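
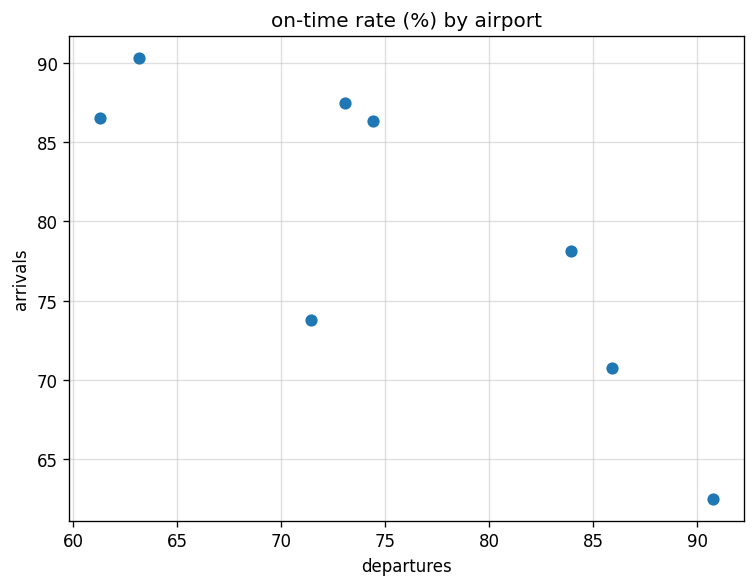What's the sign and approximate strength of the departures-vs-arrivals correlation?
negative, strong

Points are negatively correlated; strong (|r| ≈ 0.8).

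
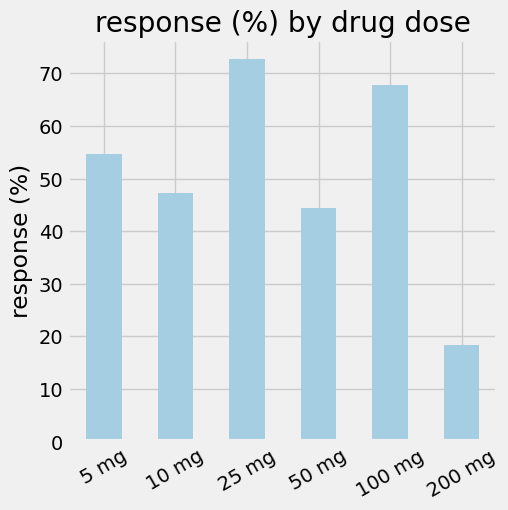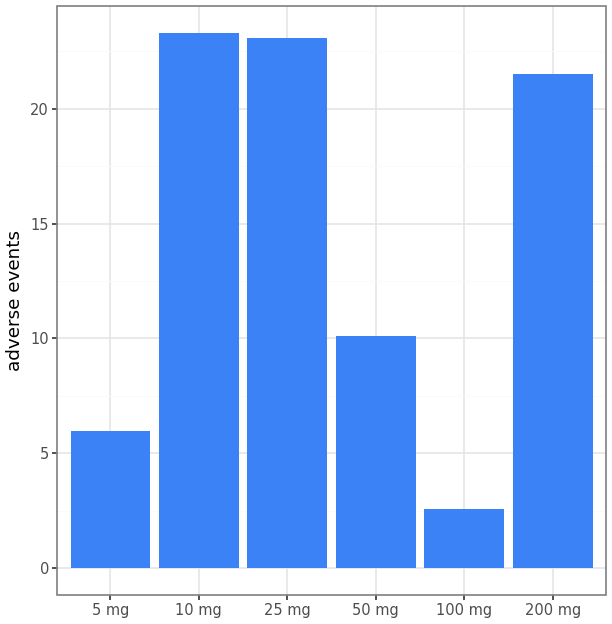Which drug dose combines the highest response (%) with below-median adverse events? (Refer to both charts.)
100 mg

Chart 2 median adverse events ≈ 15; below-median drug doses: 5 mg, 50 mg, 100 mg. Among those, 100 mg has the highest response (%) (≈ 70).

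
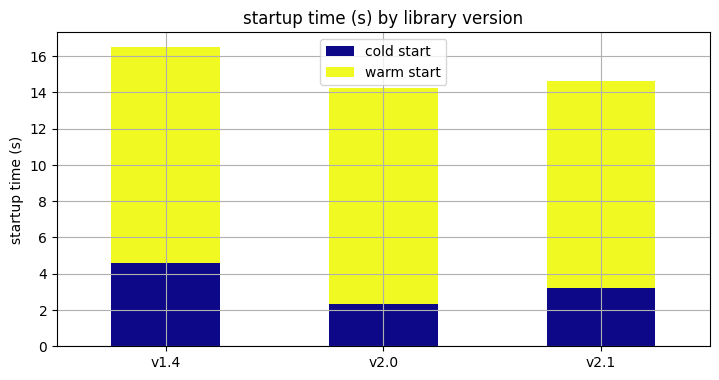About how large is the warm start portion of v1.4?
≈ 12

warm start top ≈ 16, bottom ≈ 4; segment ≈ 12.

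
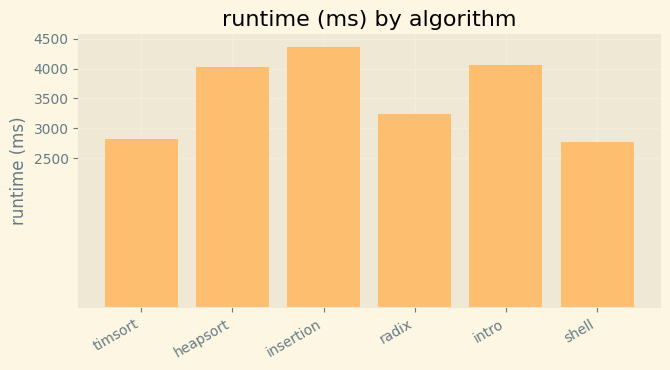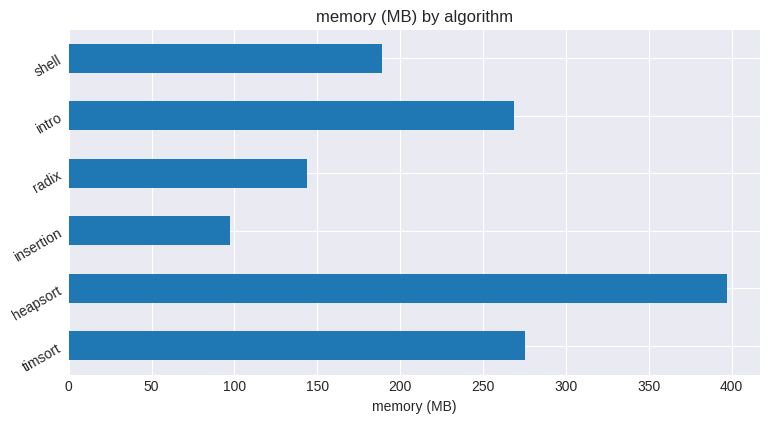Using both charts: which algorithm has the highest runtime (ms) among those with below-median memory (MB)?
Chart 2 median memory (MB) ≈ 250; below-median algorithms: insertion, radix, shell. Among those, insertion has the highest runtime (ms) (≈ 4500).

insertion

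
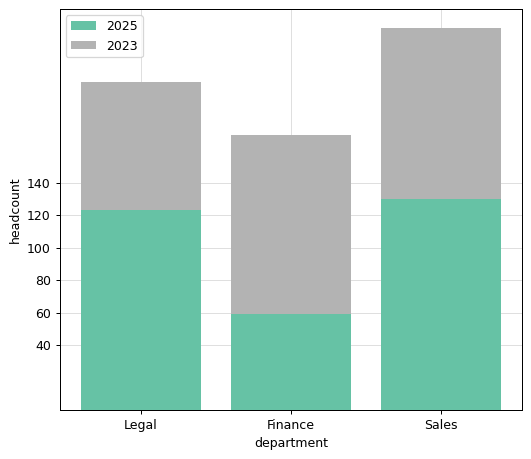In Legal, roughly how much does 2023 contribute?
≈ 80

2023 top ≈ 200, bottom ≈ 120; segment ≈ 80.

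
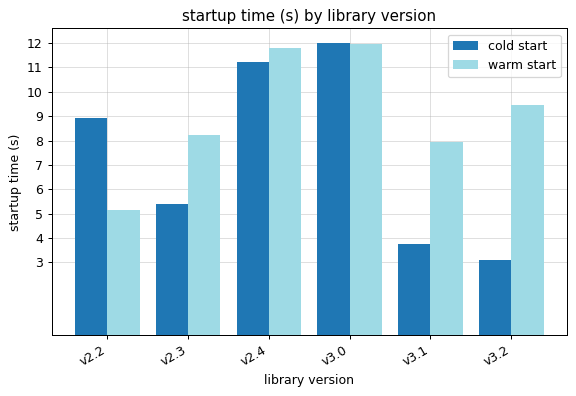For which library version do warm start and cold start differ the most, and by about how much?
v3.2, ≈ 6 s

v3.2: warm start ≈ 9, cold start ≈ 3 → gap ≈ 6. Next-largest (v3.1) is only ≈ 4.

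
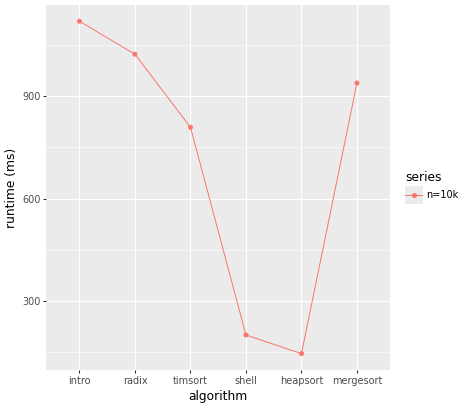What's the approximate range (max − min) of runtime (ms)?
≈ 1000

Max intro ≈ 1100, min heapsort ≈ 100; range ≈ 1000.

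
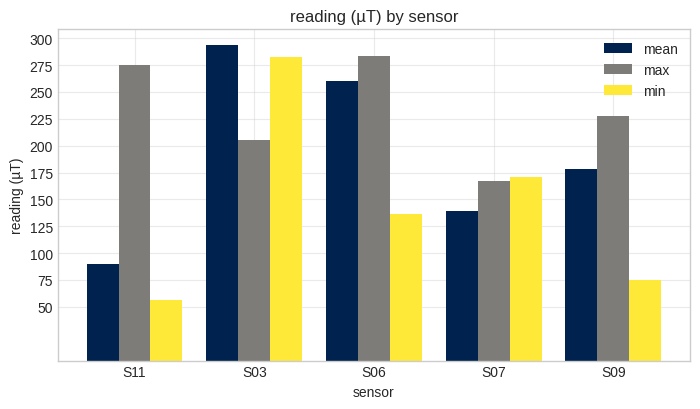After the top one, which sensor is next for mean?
S06

Top 3 for mean: S03 ≈ 300, S06 ≈ 250, S09 ≈ 175.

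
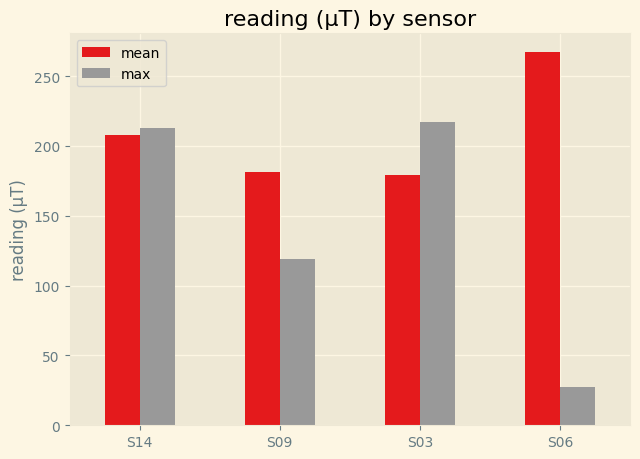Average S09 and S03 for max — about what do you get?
≈ 175

(125 + 225) / 2 ≈ 175.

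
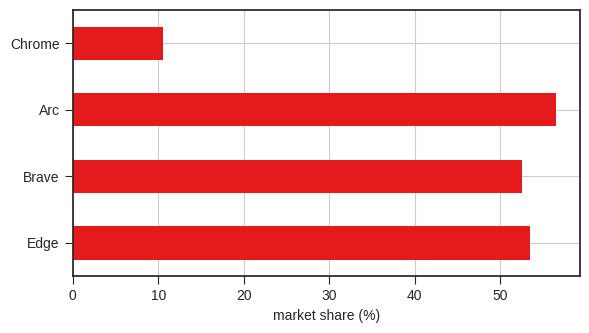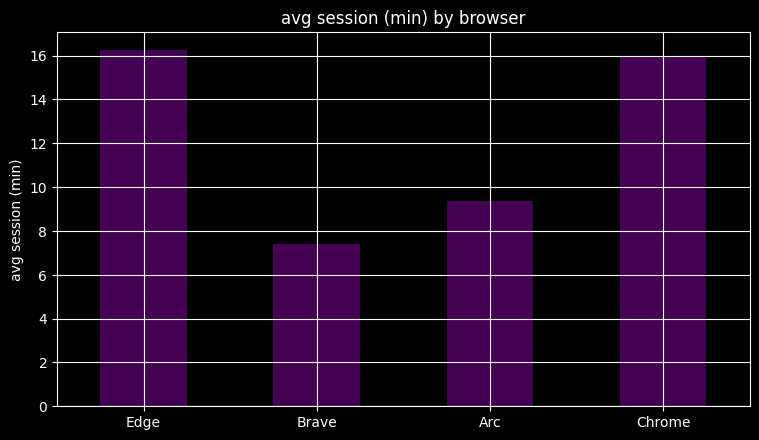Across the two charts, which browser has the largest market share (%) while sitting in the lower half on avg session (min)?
Arc

Chart 2 median avg session (min) ≈ 12; below-median browsers: Brave, Arc. Among those, Arc has the highest market share (%) (≈ 60).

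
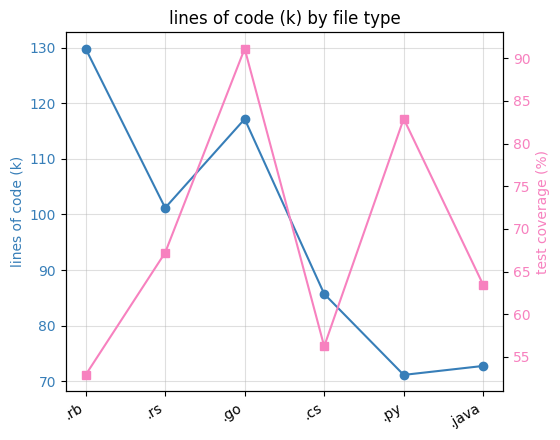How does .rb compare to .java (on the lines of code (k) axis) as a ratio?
.rb ≈ 130, .java ≈ 75; 130/75 ≈ 1.73.

≈ 1.73×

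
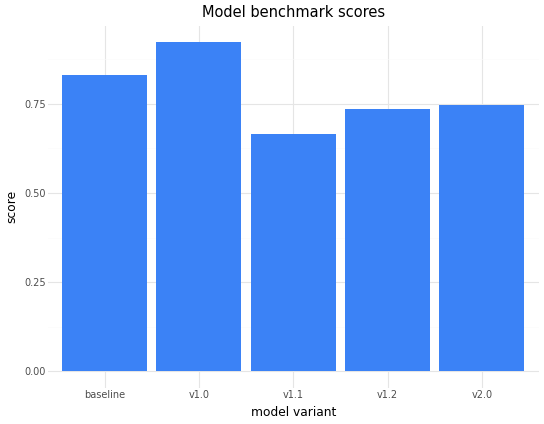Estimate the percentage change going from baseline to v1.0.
baseline ≈ 0.8, v1.0 ≈ 0.9; (0.9 − 0.8) / 0.8 ≈ +12.5%.

≈ +12.5%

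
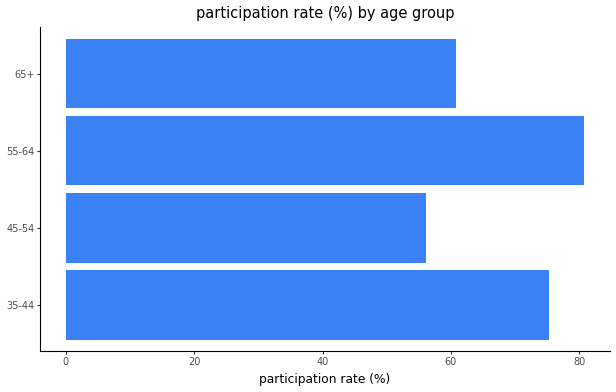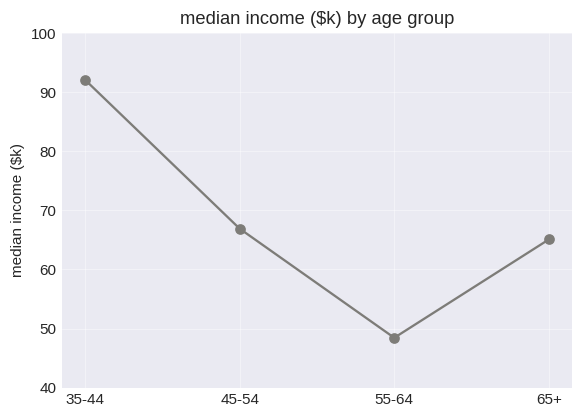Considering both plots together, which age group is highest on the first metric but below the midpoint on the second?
Chart 2 median median income ($k) ≈ 70; below-median age groups: 55-64, 65+. Among those, 55-64 has the highest participation rate (%) (≈ 80).

55-64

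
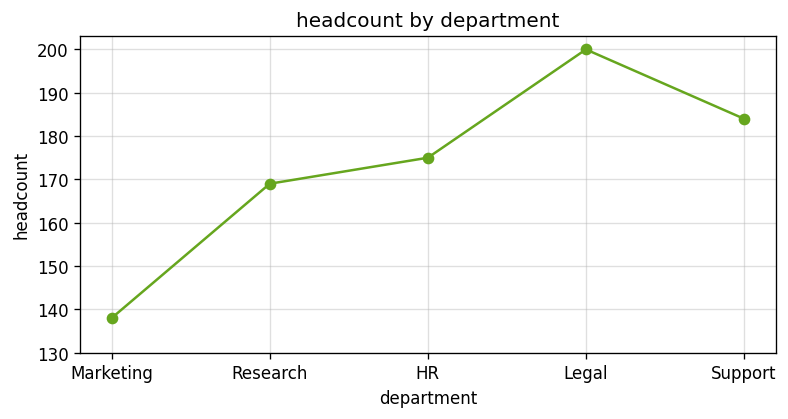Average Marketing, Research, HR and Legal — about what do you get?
≈ 172

(140 + 170 + 180 + 200) / 4 ≈ 172.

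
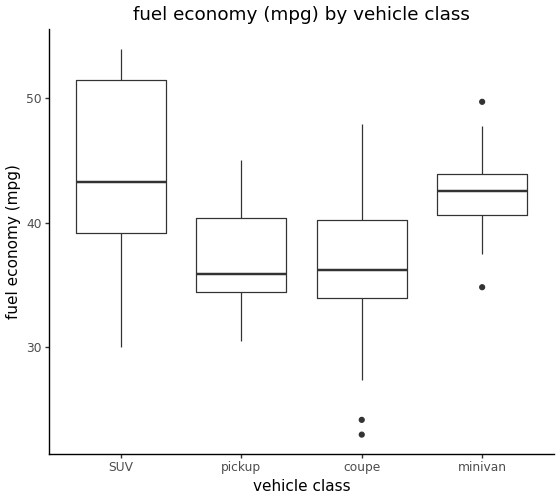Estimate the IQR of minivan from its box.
≈ 3

Q3 ≈ 44, Q1 ≈ 41; IQR ≈ 3.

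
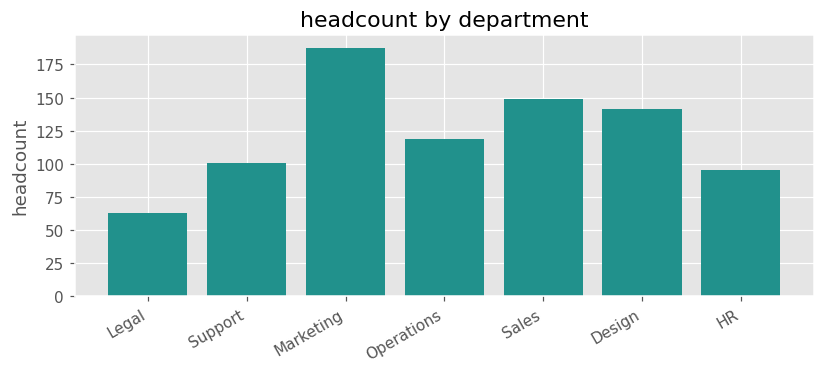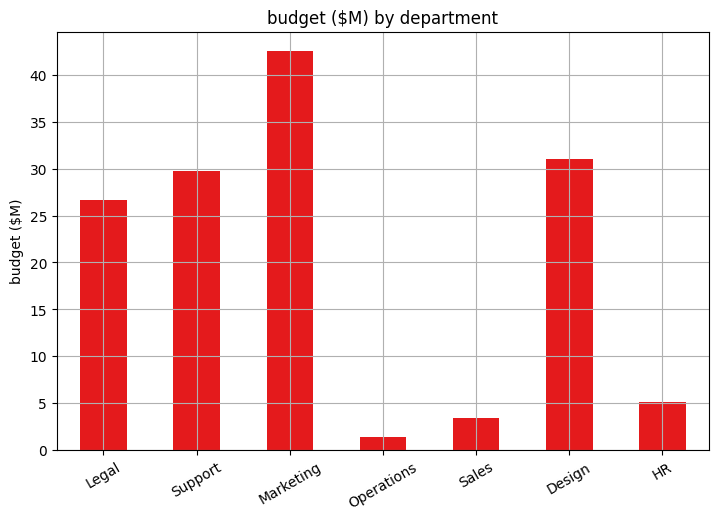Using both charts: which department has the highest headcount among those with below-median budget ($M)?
Chart 2 median budget ($M) ≈ 25; below-median departments: Operations, Sales, HR. Among those, Sales has the highest headcount (≈ 140).

Sales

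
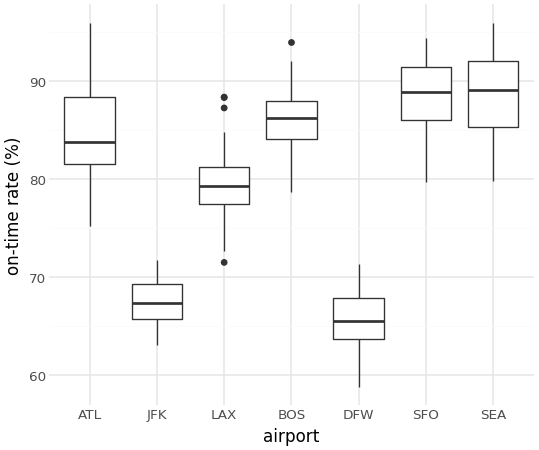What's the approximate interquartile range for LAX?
Q3 ≈ 82, Q1 ≈ 78; IQR ≈ 4.

≈ 4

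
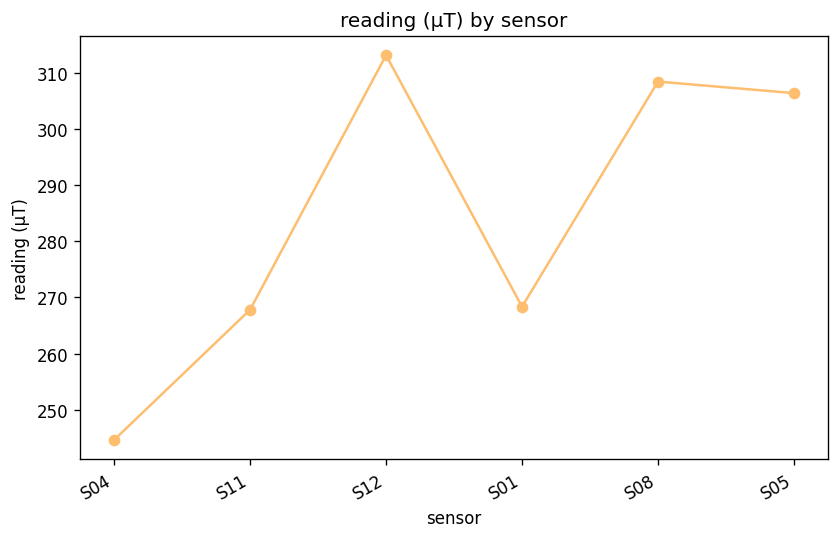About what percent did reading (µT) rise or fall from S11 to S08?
S11 ≈ 270, S08 ≈ 310; (310 − 270) / 270 ≈ +14.8%.

≈ +14.8%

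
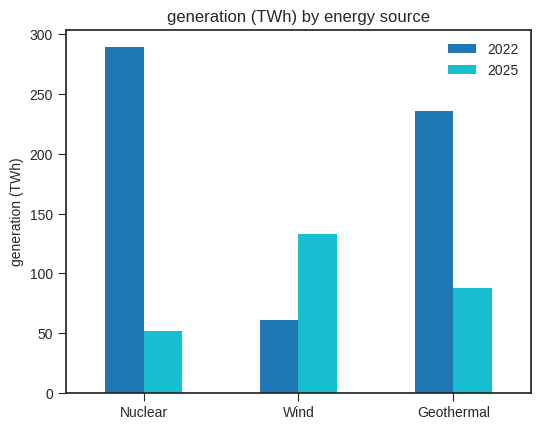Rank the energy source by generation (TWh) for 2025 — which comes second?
Geothermal

Top 3 for 2025: Wind ≈ 125, Geothermal ≈ 100, Nuclear ≈ 50.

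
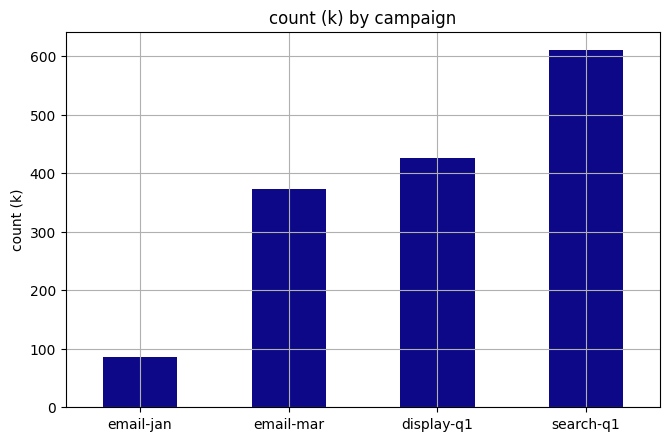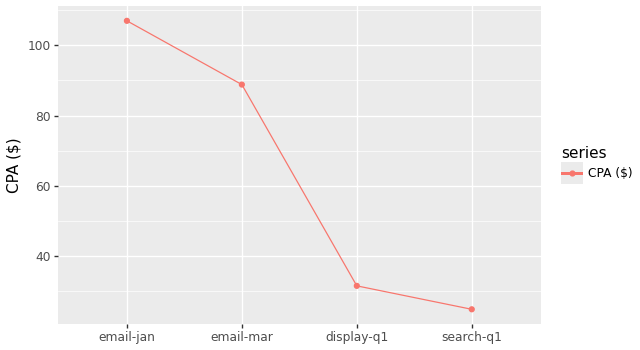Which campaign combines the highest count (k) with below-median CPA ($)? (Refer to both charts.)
Chart 2 median CPA ($) ≈ 60; below-median campaigns: display-q1, search-q1. Among those, search-q1 has the highest count (k) (≈ 600).

search-q1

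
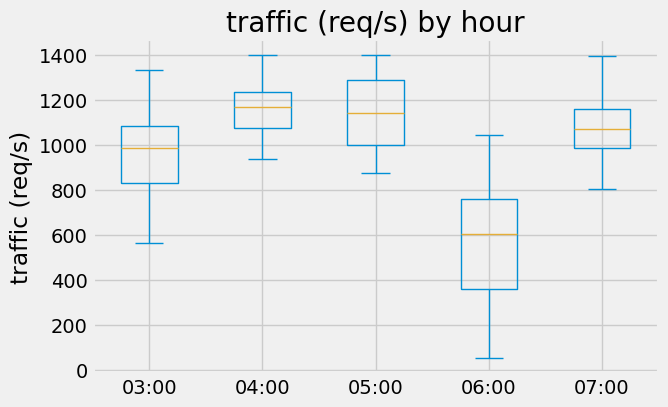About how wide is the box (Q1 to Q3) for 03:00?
Q3 ≈ 1100, Q1 ≈ 800; IQR ≈ 300.

≈ 300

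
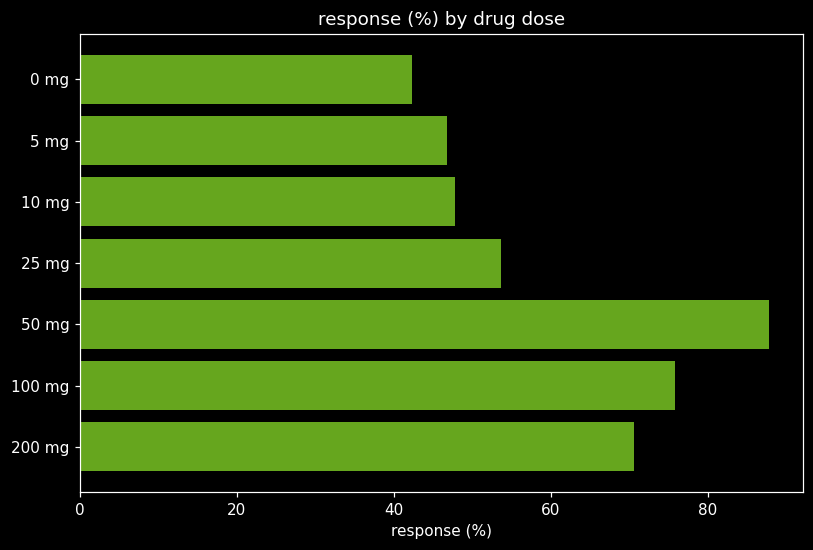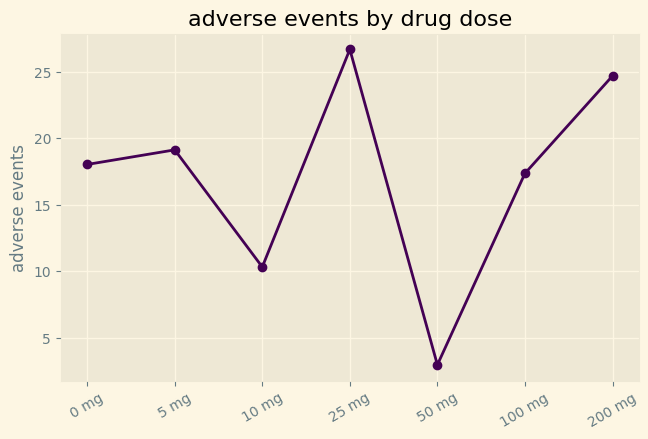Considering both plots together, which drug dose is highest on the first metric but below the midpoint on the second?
Chart 2 median adverse events ≈ 20; below-median drug doses: 10 mg, 50 mg, 100 mg. Among those, 50 mg has the highest response (%) (≈ 90).

50 mg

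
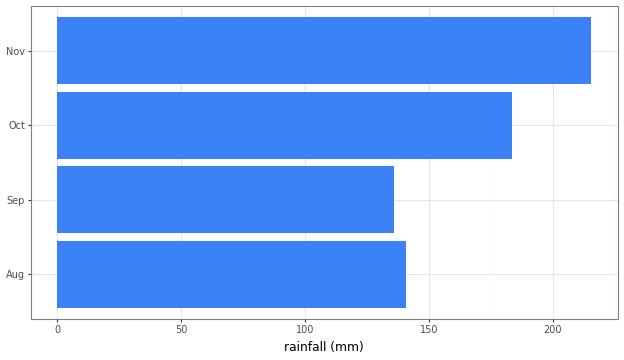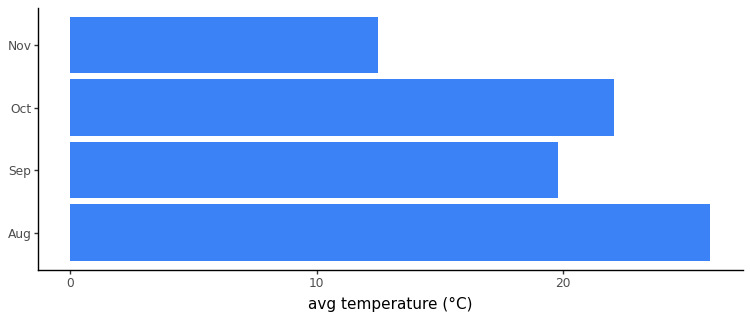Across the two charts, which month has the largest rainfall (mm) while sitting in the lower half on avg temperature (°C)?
Chart 2 median avg temperature (°C) ≈ 20; below-median months: Sep, Nov. Among those, Nov has the highest rainfall (mm) (≈ 220).

Nov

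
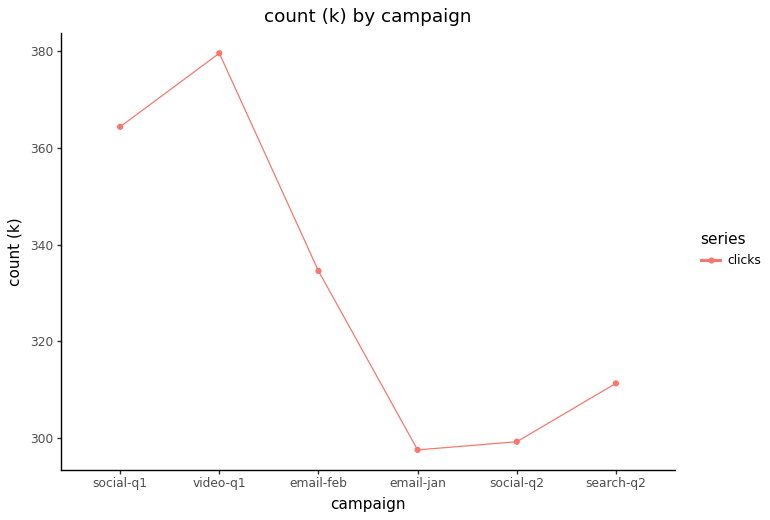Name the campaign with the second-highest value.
social-q1

Top 3: video-q1 ≈ 380, social-q1 ≈ 360, email-feb ≈ 330.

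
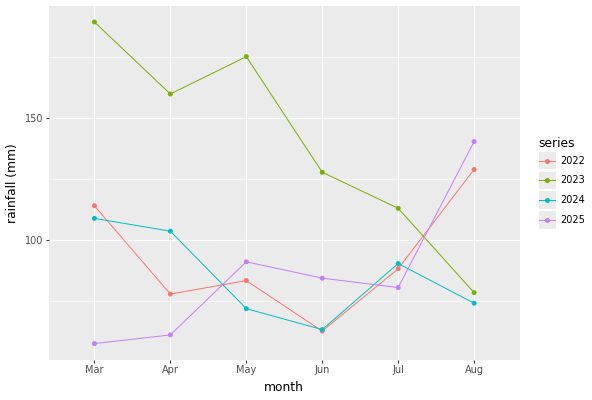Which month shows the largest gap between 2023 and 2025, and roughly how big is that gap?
Mar, ≈ 120 mm

Mar: 2023 ≈ 180, 2025 ≈ 60 → gap ≈ 120. Next-largest (Apr) is only ≈ 100.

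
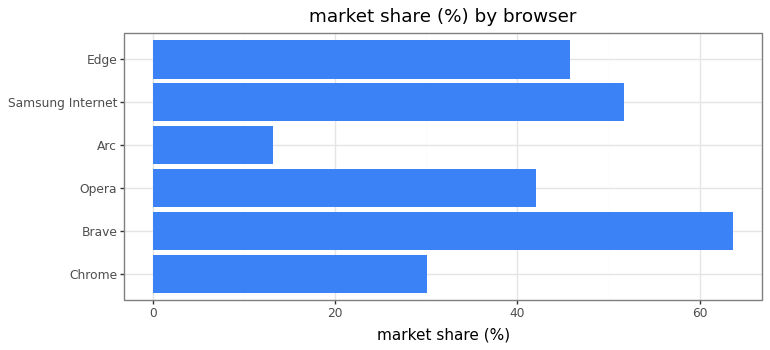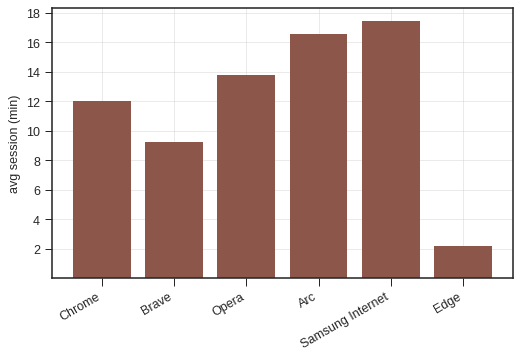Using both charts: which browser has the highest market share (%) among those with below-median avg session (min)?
Brave

Chart 2 median avg session (min) ≈ 12; below-median browsers: Chrome, Brave, Edge. Among those, Brave has the highest market share (%) (≈ 60).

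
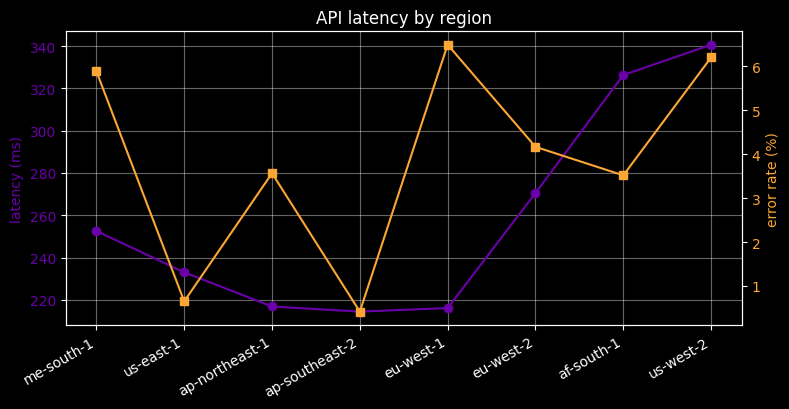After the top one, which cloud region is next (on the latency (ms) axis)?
af-south-1

Top 3 (on the latency (ms) axis): us-west-2 ≈ 340, af-south-1 ≈ 320, eu-west-2 ≈ 280.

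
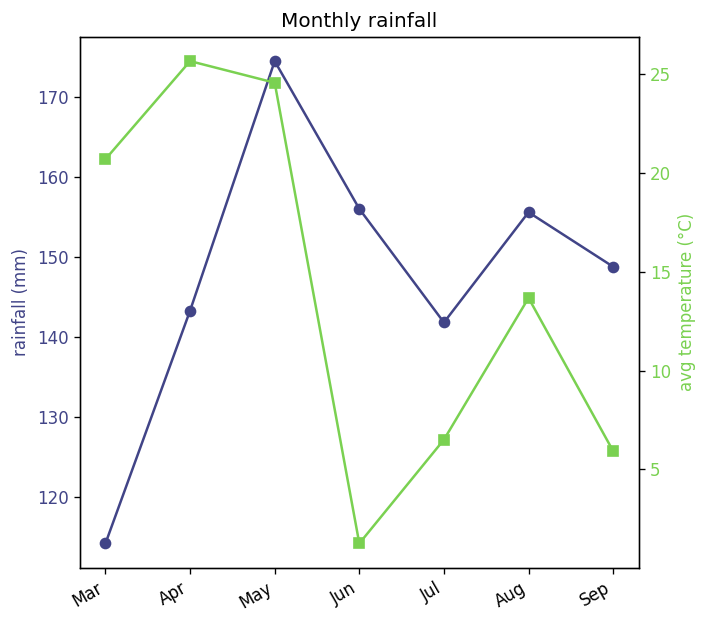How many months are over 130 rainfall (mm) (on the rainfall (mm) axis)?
Above 130: Apr, May, Jun, Jul, Aug, Sep.

6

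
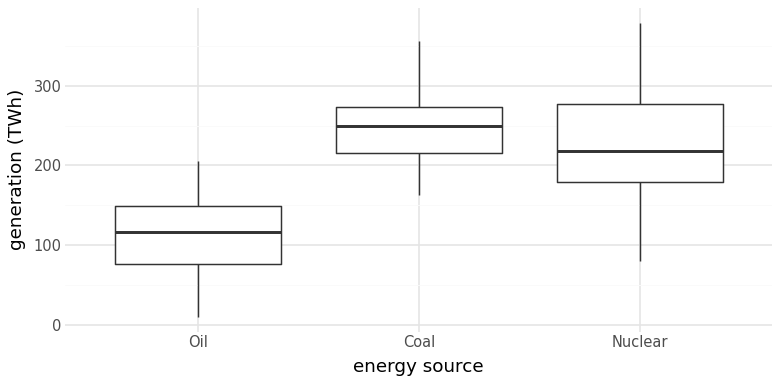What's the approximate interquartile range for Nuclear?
≈ 100

Q3 ≈ 280, Q1 ≈ 180; IQR ≈ 100.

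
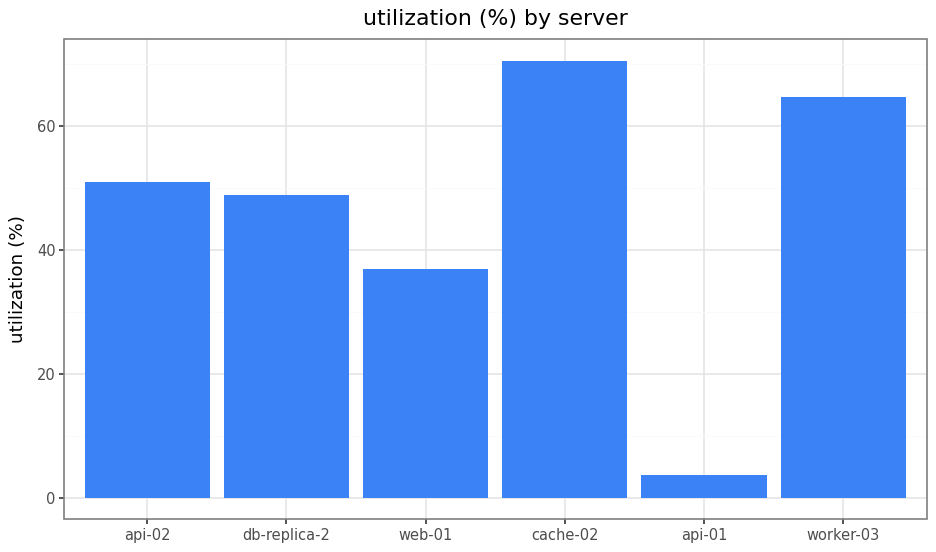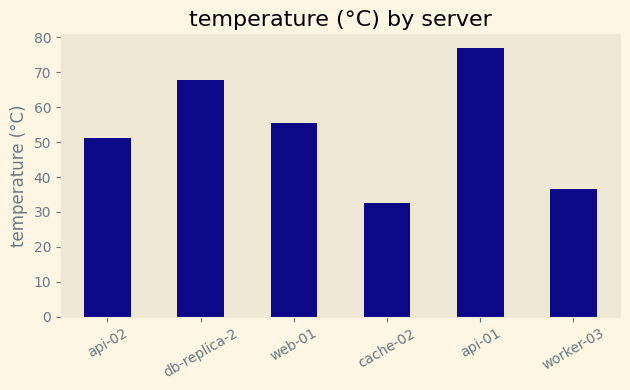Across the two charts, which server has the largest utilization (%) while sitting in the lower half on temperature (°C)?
Chart 2 median temperature (°C) ≈ 50; below-median servers: api-02, cache-02, worker-03. Among those, cache-02 has the highest utilization (%) (≈ 70).

cache-02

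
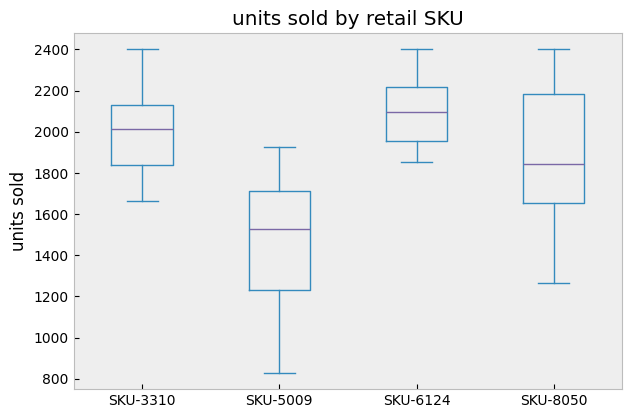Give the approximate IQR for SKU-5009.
Q3 ≈ 1700, Q1 ≈ 1200; IQR ≈ 500.

≈ 500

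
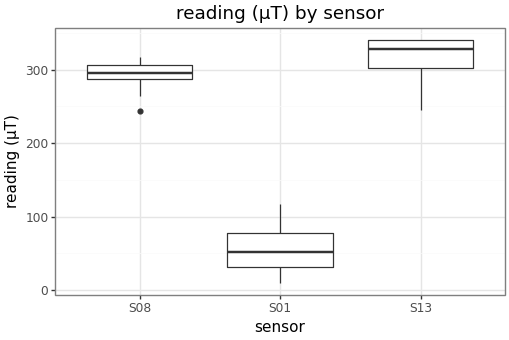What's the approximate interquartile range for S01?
Q3 ≈ 75, Q1 ≈ 25; IQR ≈ 50.

≈ 50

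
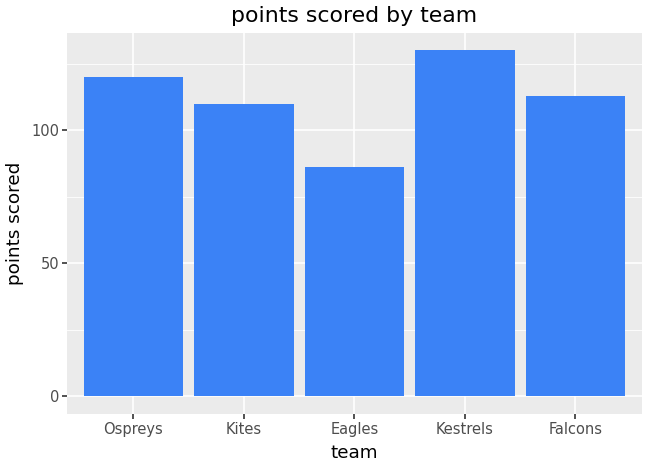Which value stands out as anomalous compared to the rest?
Eagles ≈ 80; the rest sit between ≈ 120 and ≈ 120.

Eagles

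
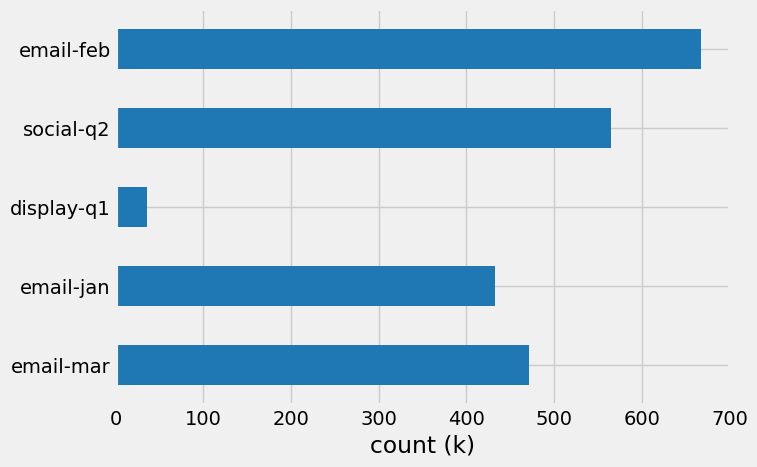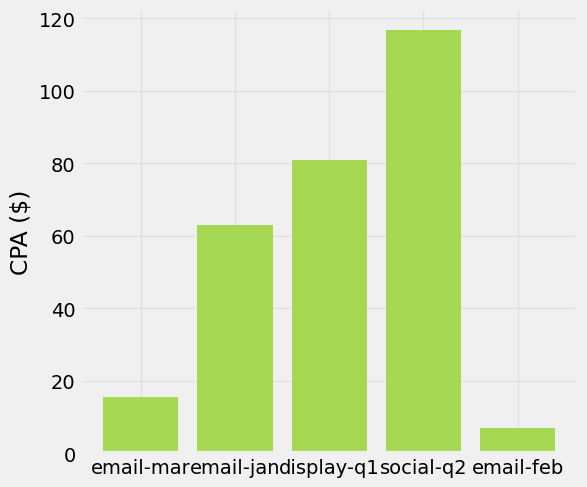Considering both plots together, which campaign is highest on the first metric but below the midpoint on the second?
email-feb

Chart 2 median CPA ($) ≈ 60; below-median campaigns: email-mar, email-feb. Among those, email-feb has the highest count (k) (≈ 700).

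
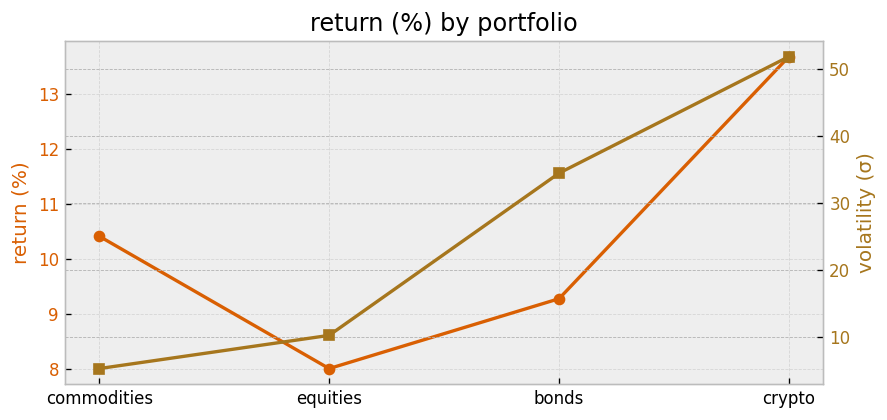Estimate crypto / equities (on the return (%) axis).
crypto ≈ 13.5, equities ≈ 8.0; 13.5/8.0 ≈ 1.69.

≈ 1.69×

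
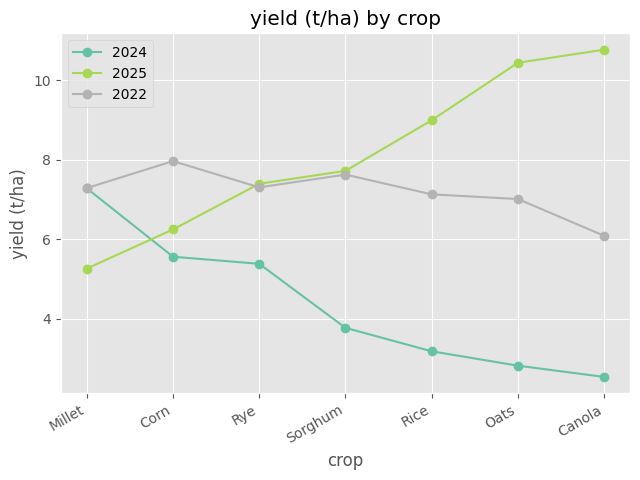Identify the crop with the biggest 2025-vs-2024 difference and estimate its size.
Canola: 2025 ≈ 11, 2024 ≈ 3 → gap ≈ 8. Next-largest (Oats) is only ≈ 7.

Canola, ≈ 8 t/ha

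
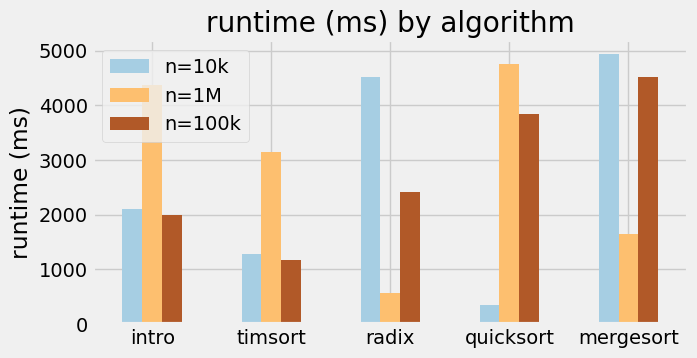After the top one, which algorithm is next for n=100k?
quicksort

Top 3 for n=100k: mergesort ≈ 4500, quicksort ≈ 4000, radix ≈ 2500.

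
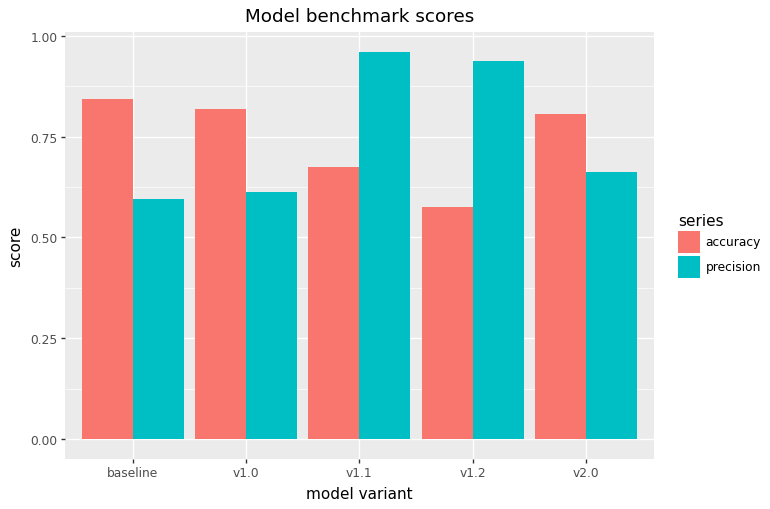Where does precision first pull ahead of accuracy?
v1.0: precision ≈ 0.6 vs accuracy ≈ 0.8 (not yet); v1.1: precision ≈ 1.0 vs accuracy ≈ 0.7 (first crossover).

v1.1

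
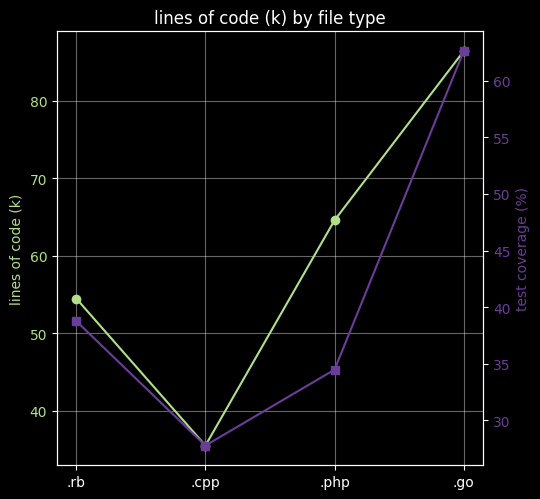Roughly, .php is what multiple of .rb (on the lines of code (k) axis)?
≈ 1.18×

.php ≈ 65, .rb ≈ 55; 65/55 ≈ 1.18.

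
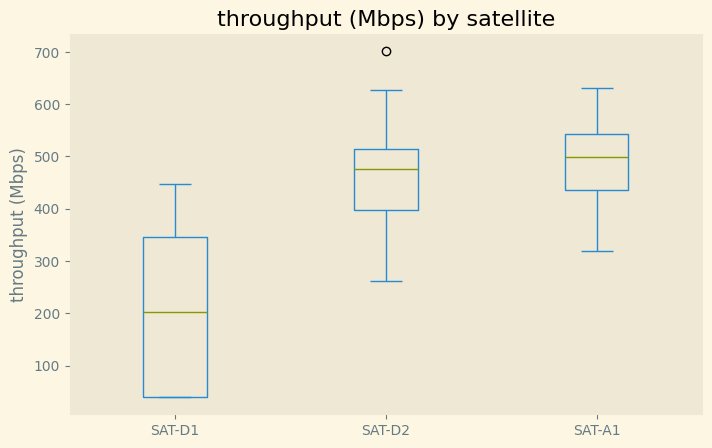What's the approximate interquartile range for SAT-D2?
Q3 ≈ 525, Q1 ≈ 400; IQR ≈ 125.

≈ 125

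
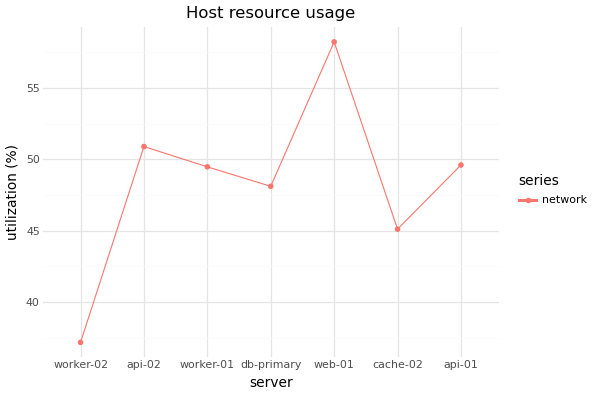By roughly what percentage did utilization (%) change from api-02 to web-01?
≈ +16%

api-02 ≈ 50, web-01 ≈ 58; (58 − 50) / 50 ≈ +16%.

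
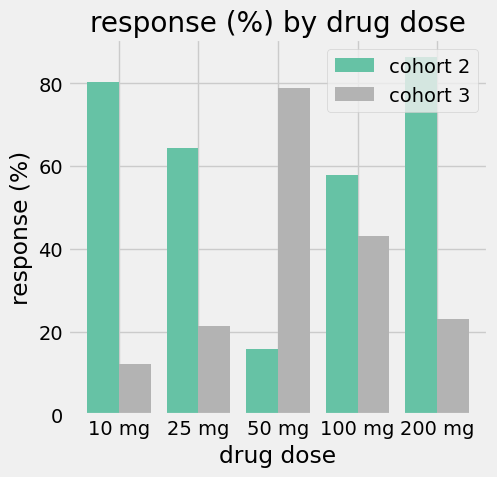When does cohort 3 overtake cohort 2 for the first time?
25 mg: cohort 3 ≈ 20 vs cohort 2 ≈ 60 (not yet); 50 mg: cohort 3 ≈ 80 vs cohort 2 ≈ 20 (first crossover).

50 mg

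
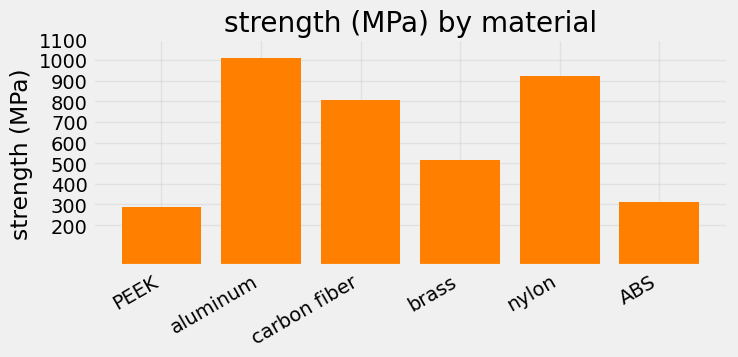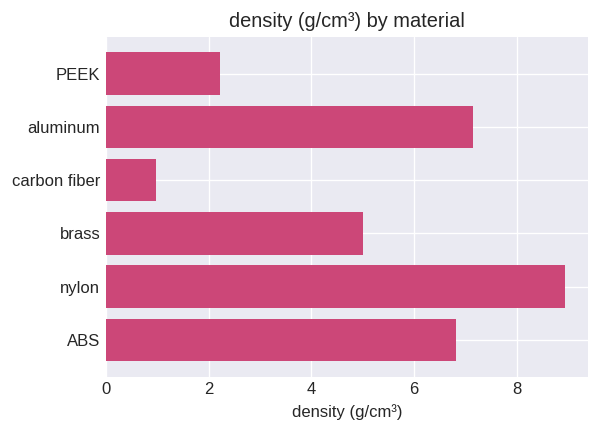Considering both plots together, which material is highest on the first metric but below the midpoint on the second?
carbon fiber

Chart 2 median density (g/cm³) ≈ 6; below-median materials: PEEK, carbon fiber, brass. Among those, carbon fiber has the highest strength (MPa) (≈ 800).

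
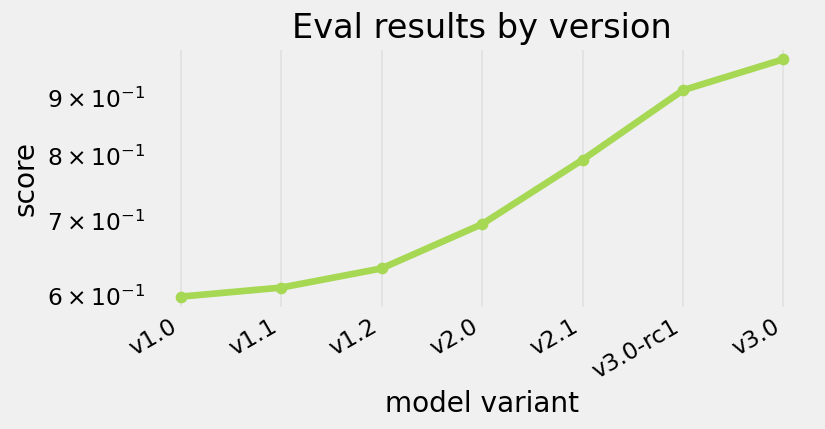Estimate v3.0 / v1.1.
≈ 1.58×

v3.0 ≈ 0.95, v1.1 ≈ 0.60; 0.95/0.60 ≈ 1.58.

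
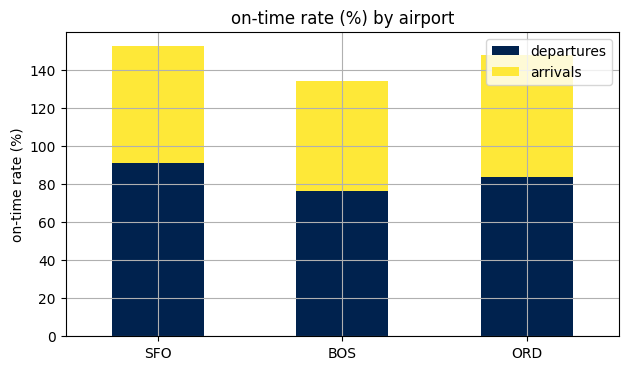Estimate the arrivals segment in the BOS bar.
arrivals top ≈ 140, bottom ≈ 80; segment ≈ 60.

≈ 60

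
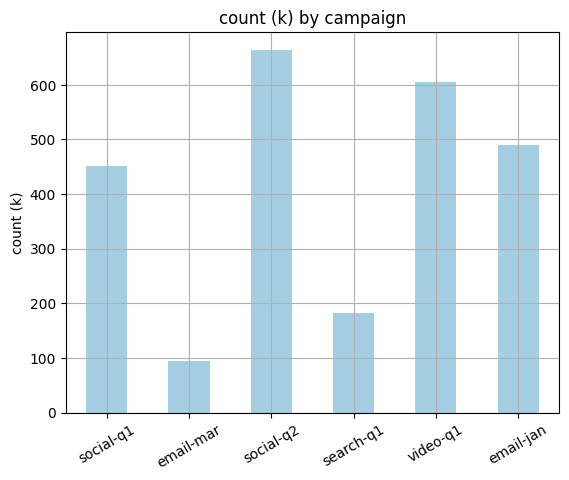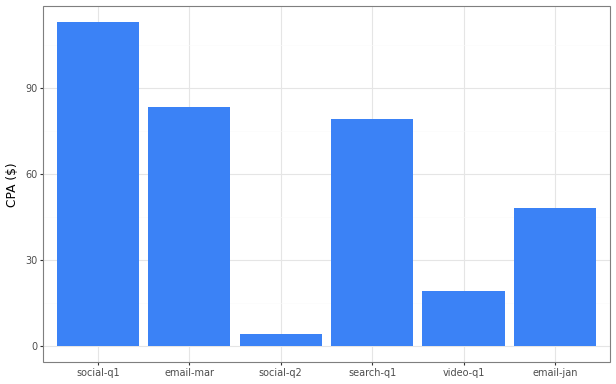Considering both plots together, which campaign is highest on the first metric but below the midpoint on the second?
social-q2

Chart 2 median CPA ($) ≈ 60; below-median campaigns: social-q2, video-q1, email-jan. Among those, social-q2 has the highest count (k) (≈ 700).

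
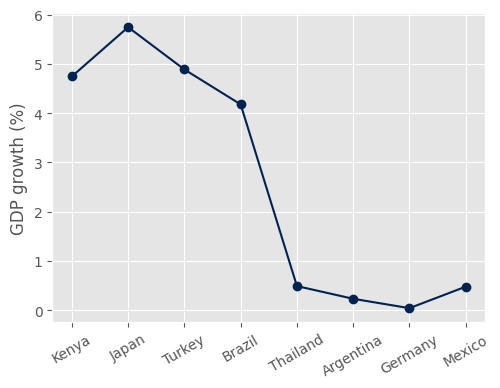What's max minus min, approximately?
Max Japan ≈ 5.5, min Germany ≈ 0.0; range ≈ 5.5.

≈ 5.5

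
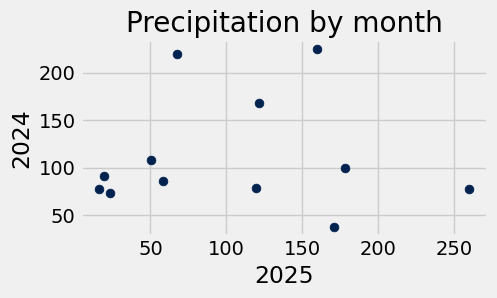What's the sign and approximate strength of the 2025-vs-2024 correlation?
no clear correlation

Points are roughly uncorrelated; weak (|r| ≈ 0.0).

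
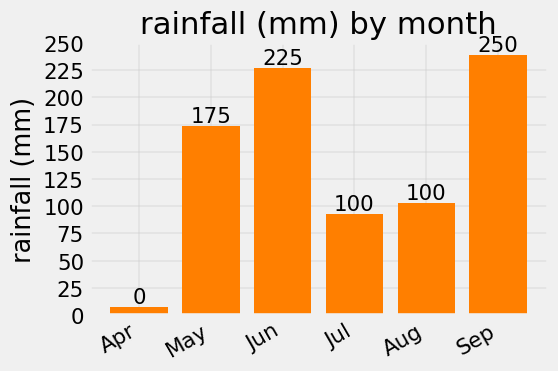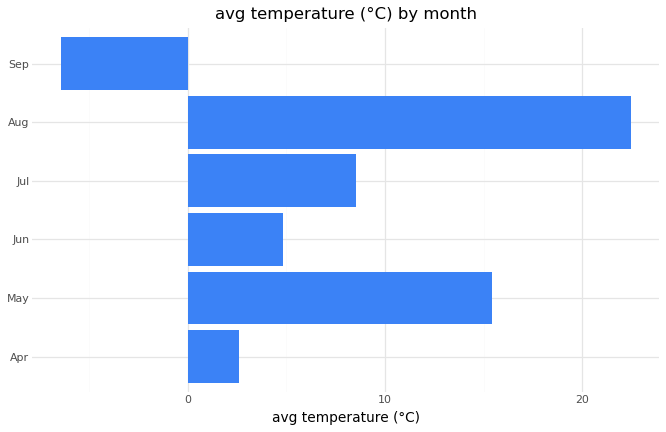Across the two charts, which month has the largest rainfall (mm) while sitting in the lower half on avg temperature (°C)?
Chart 2 median avg temperature (°C) ≈ 5; below-median months: Apr, Jun, Sep. Among those, Sep has the highest rainfall (mm) (≈ 250).

Sep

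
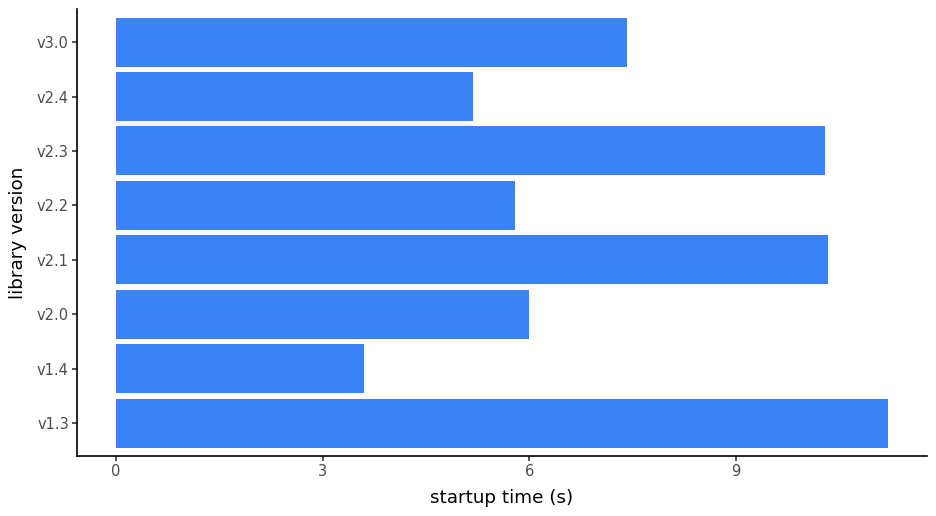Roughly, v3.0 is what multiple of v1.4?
v3.0 ≈ 7, v1.4 ≈ 4; 7/4 ≈ 1.75.

≈ 1.75×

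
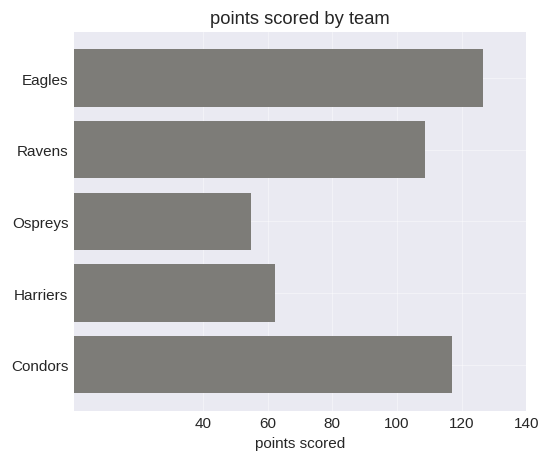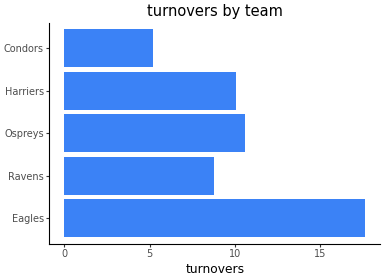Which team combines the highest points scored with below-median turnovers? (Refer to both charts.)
Condors

Chart 2 median turnovers ≈ 10; below-median teams: Ravens, Condors. Among those, Condors has the highest points scored (≈ 120).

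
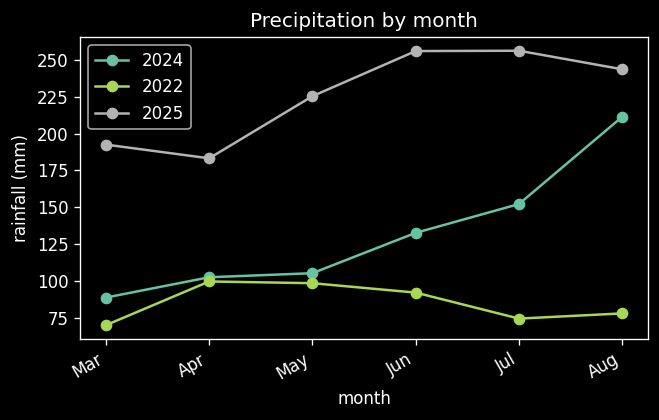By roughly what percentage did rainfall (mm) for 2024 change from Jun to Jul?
≈ +14.3%

Jun ≈ 140, Jul ≈ 160; (160 − 140) / 140 ≈ +14.3%.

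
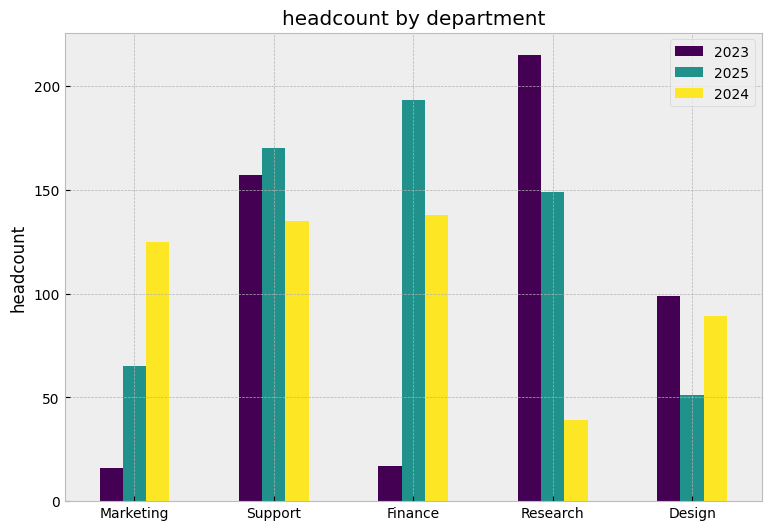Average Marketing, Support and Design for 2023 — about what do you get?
≈ 93

(20 + 160 + 100) / 3 ≈ 93.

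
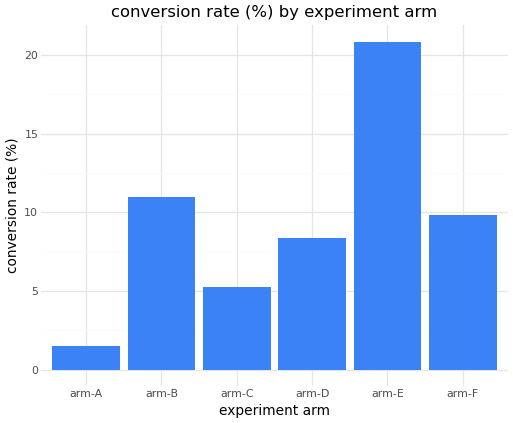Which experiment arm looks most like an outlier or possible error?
arm-E ≈ 20; the rest sit between ≈ 2 and ≈ 10.

arm-E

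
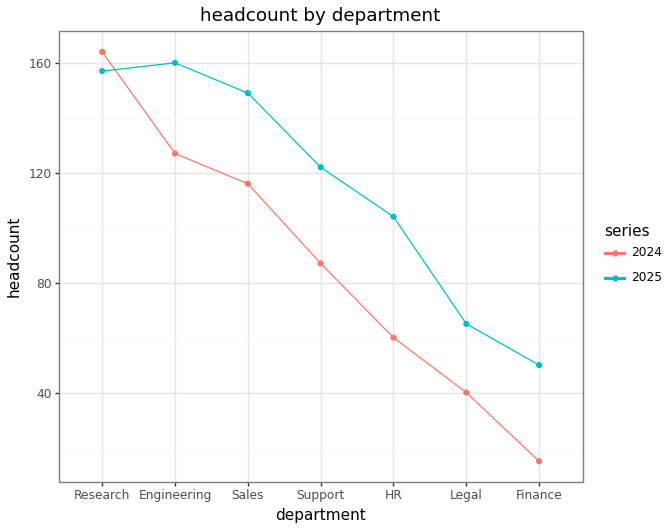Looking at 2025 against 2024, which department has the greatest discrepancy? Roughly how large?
HR, ≈ 40

HR: 2025 ≈ 100, 2024 ≈ 60 → gap ≈ 40. Next-largest (Finance) is only ≈ 20.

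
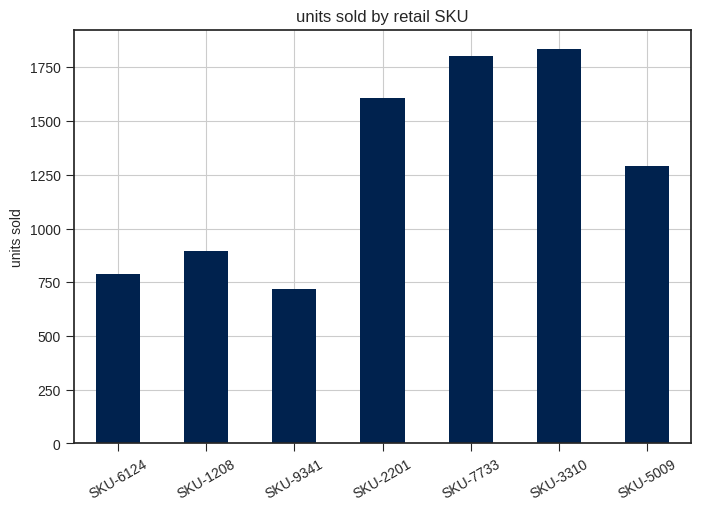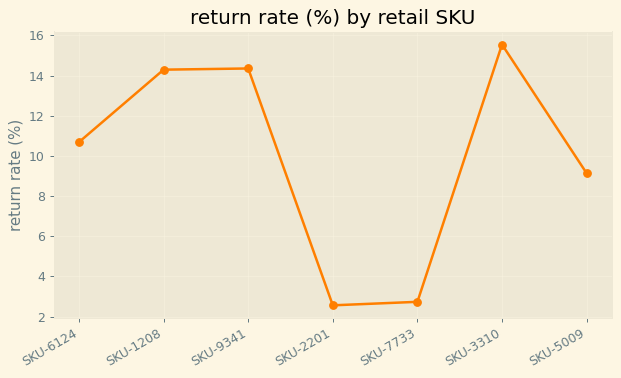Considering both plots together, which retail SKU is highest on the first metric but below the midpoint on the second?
Chart 2 median return rate (%) ≈ 10; below-median retail SKUs: SKU-2201, SKU-7733, SKU-5009. Among those, SKU-7733 has the highest units sold (≈ 1800).

SKU-7733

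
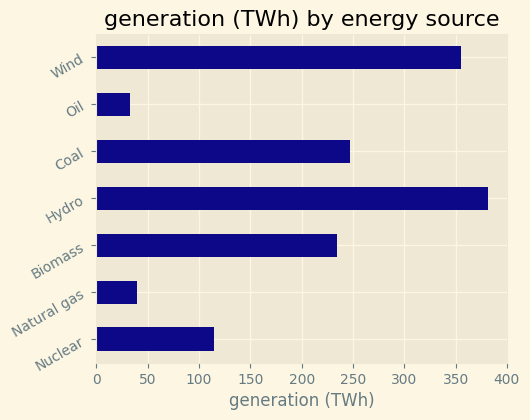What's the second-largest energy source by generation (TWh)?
Top 3: Hydro ≈ 400, Wind ≈ 350, Coal ≈ 250.

Wind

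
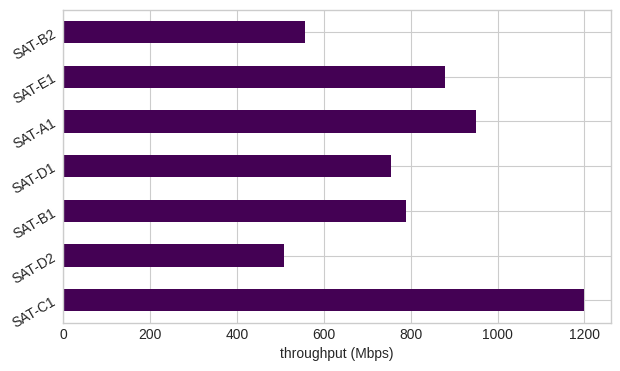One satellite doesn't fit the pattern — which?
SAT-C1

SAT-C1 ≈ 1200; the rest sit between ≈ 500 and ≈ 1000.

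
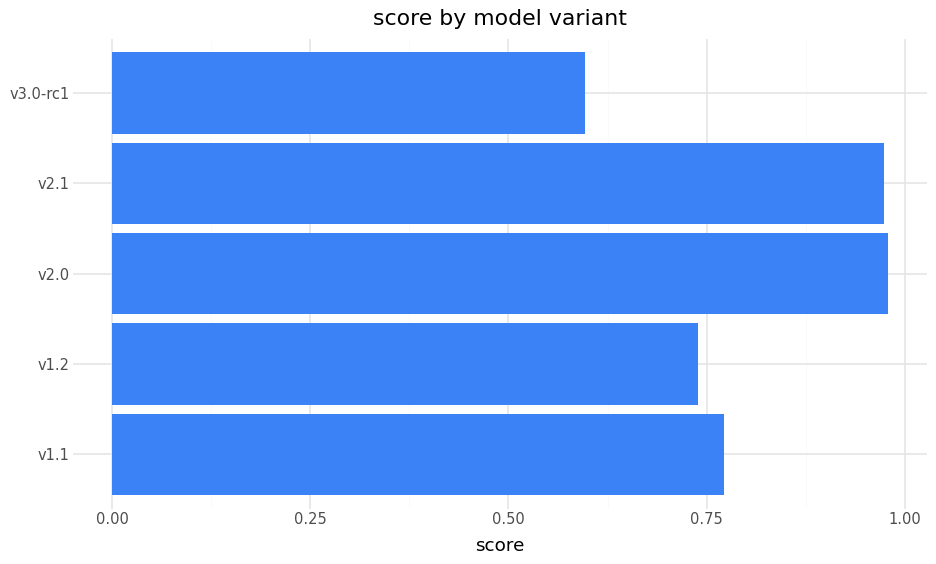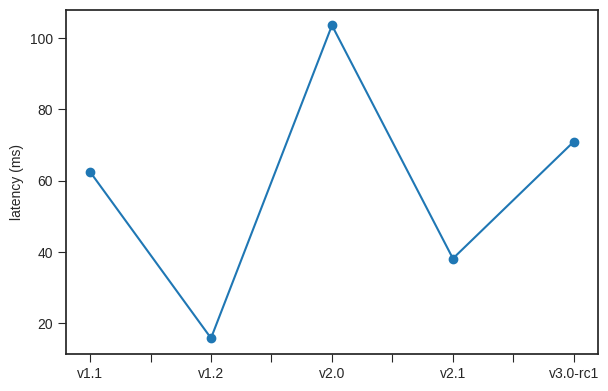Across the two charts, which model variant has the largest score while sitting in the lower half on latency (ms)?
Chart 2 median latency (ms) ≈ 60; below-median model variants: v1.2, v2.1. Among those, v2.1 has the highest score (≈ 1).

v2.1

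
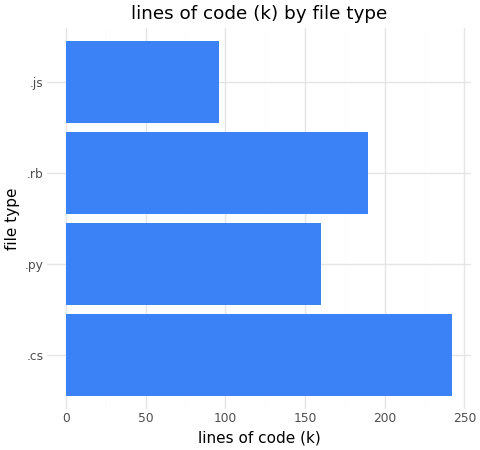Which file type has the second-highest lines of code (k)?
.rb

Top 3: .cs ≈ 250, .rb ≈ 200, .py ≈ 150.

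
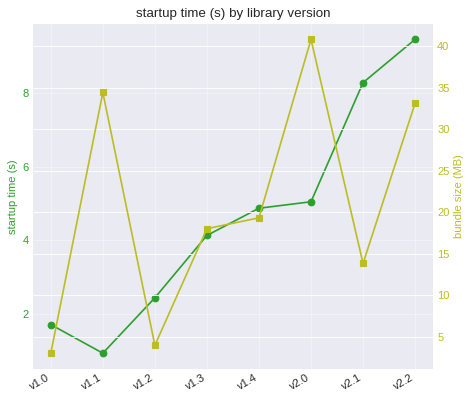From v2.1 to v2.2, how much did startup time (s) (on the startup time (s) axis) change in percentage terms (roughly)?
v2.1 ≈ 8, v2.2 ≈ 9; (9 − 8) / 8 ≈ +12.5%.

≈ +12.5%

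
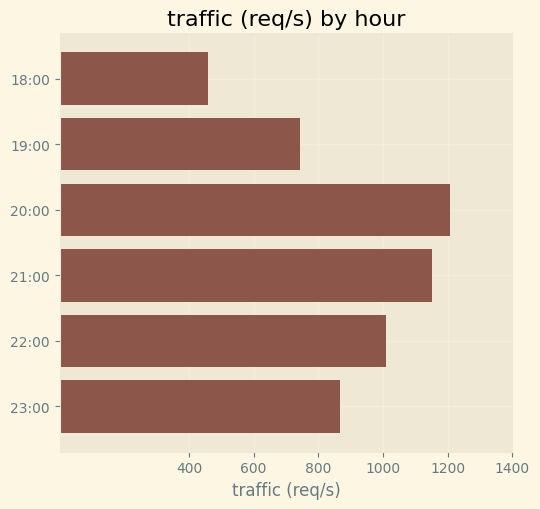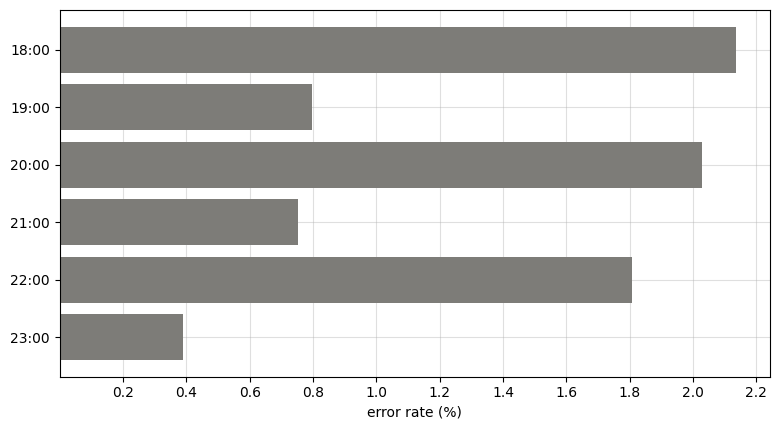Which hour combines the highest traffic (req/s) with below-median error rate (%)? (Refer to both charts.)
Chart 2 median error rate (%) ≈ 1.4; below-median hours: 19:00, 21:00, 23:00. Among those, 21:00 has the highest traffic (req/s) (≈ 1200).

21:00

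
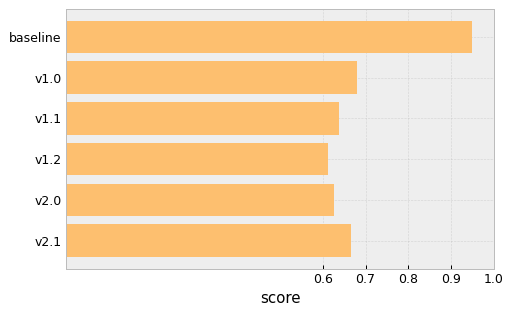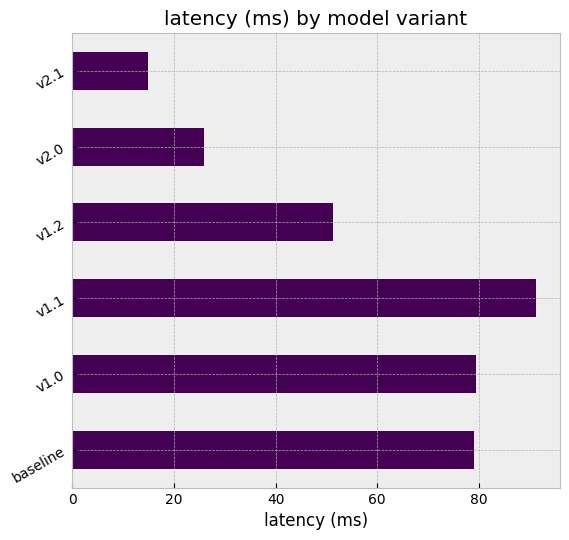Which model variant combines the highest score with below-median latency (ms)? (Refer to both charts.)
Chart 2 median latency (ms) ≈ 70; below-median model variants: v1.2, v2.0, v2.1. Among those, v2.1 has the highest score (≈ 0.7).

v2.1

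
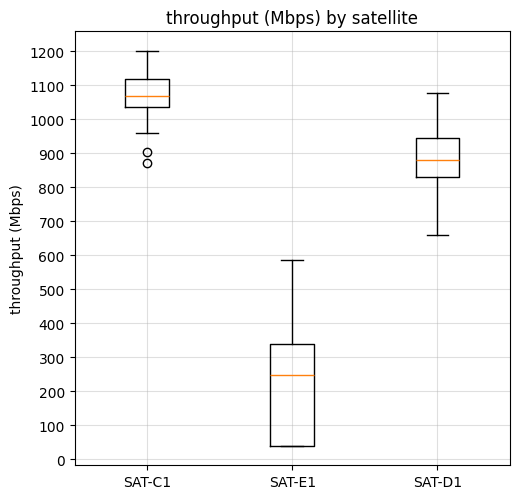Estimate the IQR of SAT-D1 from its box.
Q3 ≈ 900, Q1 ≈ 800; IQR ≈ 100.

≈ 100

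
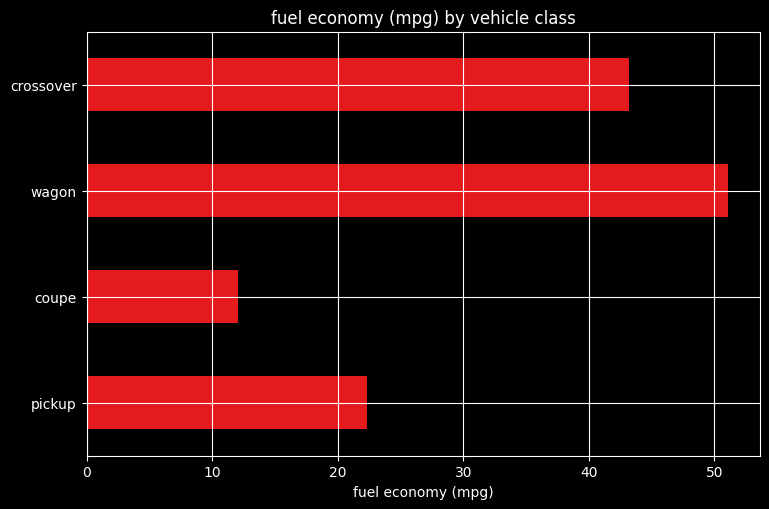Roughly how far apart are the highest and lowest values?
≈ 40

Max wagon ≈ 50, min coupe ≈ 10; range ≈ 40.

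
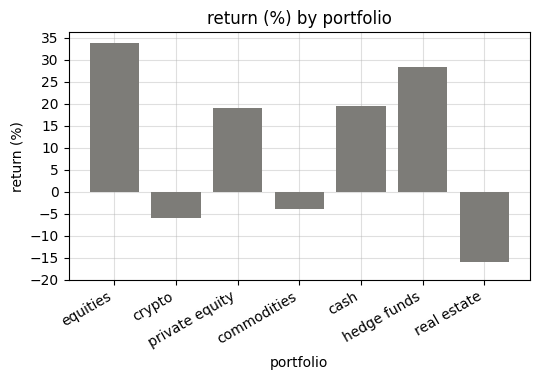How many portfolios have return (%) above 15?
Above 15: equities, private equity, cash, hedge funds.

4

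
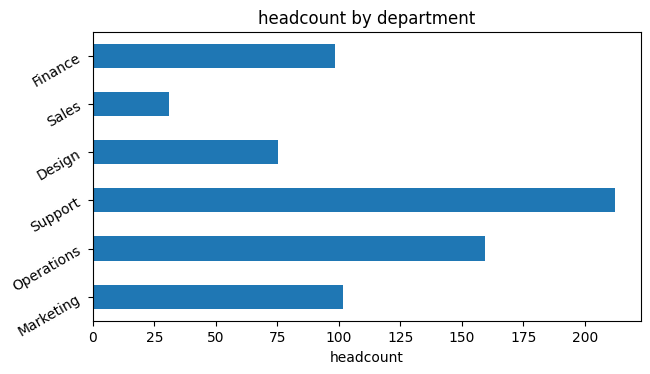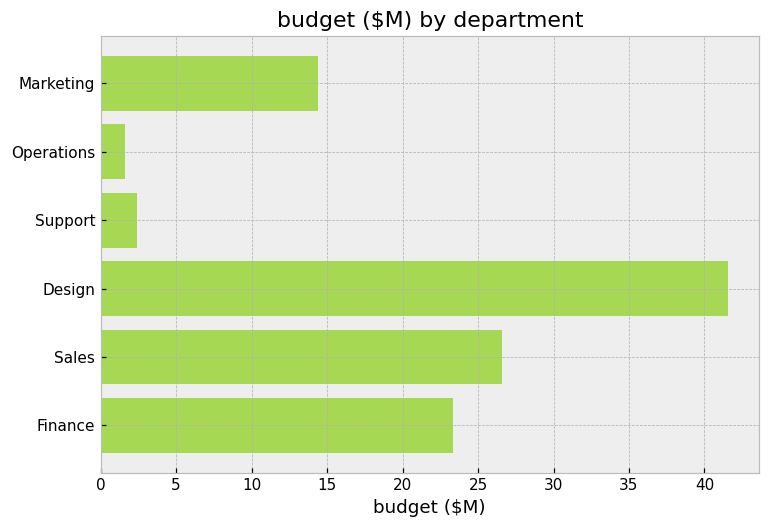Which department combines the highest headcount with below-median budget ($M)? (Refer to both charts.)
Chart 2 median budget ($M) ≈ 20; below-median departments: Marketing, Operations, Support. Among those, Support has the highest headcount (≈ 220).

Support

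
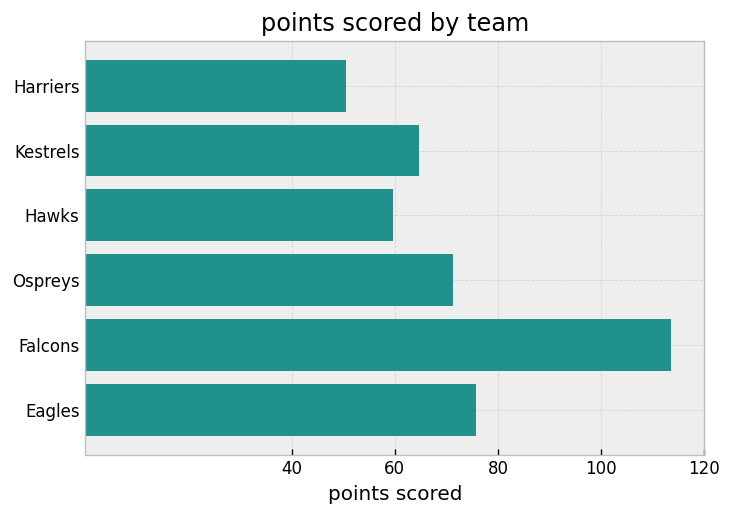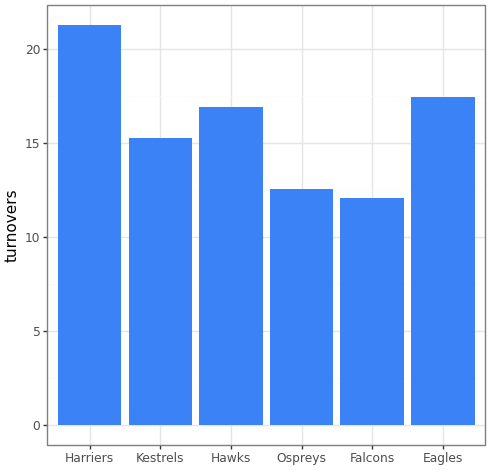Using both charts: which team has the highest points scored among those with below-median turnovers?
Falcons

Chart 2 median turnovers ≈ 16; below-median teams: Kestrels, Ospreys, Falcons. Among those, Falcons has the highest points scored (≈ 120).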